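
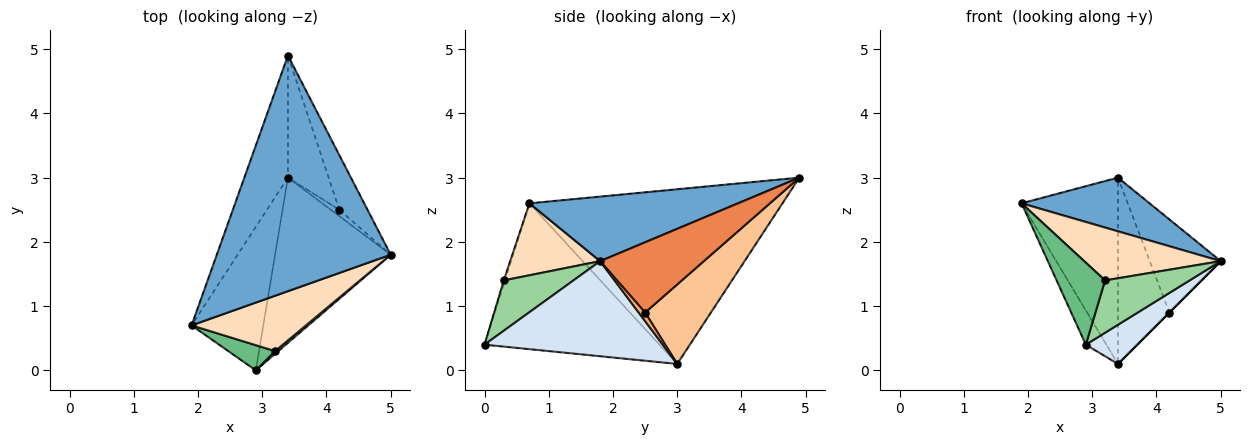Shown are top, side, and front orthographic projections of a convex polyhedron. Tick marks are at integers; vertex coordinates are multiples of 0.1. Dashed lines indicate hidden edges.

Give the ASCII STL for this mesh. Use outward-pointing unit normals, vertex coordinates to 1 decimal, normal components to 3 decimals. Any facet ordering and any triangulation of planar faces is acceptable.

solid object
 facet normal 0.340 -0.209 0.917
  outer loop
   vertex 3.4 4.9 3.0
   vertex 1.9 0.7 2.6
   vertex 5.0 1.8 1.7
  endloop
 endfacet
 facet normal -0.910 0.347 -0.227
  outer loop
   vertex 3.4 3.0 0.1
   vertex 1.9 0.7 2.6
   vertex 3.4 4.9 3.0
  endloop
 endfacet
 facet normal -0.892 0.105 -0.439
  outer loop
   vertex 2.9 0.0 0.4
   vertex 1.9 0.7 2.6
   vertex 3.4 3.0 0.1
  endloop
 endfacet
 facet normal 0.625 -0.180 -0.760
  outer loop
   vertex 2.9 0.0 0.4
   vertex 3.4 3.0 0.1
   vertex 5.0 1.8 1.7
  endloop
 endfacet
 facet normal 0.783 0.536 -0.314
  outer loop
   vertex 4.2 2.5 0.9
   vertex 3.4 4.9 3.0
   vertex 5.0 1.8 1.7
  endloop
 endfacet
 facet normal 0.707 0.000 -0.707
  outer loop
   vertex 4.2 2.5 0.9
   vertex 5.0 1.8 1.7
   vertex 3.4 3.0 0.1
  endloop
 endfacet
 facet normal 0.731 0.571 -0.374
  outer loop
   vertex 4.2 2.5 0.9
   vertex 3.4 3.0 0.1
   vertex 3.4 4.9 3.0
  endloop
 endfacet
 facet normal 0.414 -0.629 0.658
  outer loop
   vertex 3.2 0.3 1.4
   vertex 5.0 1.8 1.7
   vertex 1.9 0.7 2.6
  endloop
 endfacet
 facet normal -0.023 -0.956 0.294
  outer loop
   vertex 3.2 0.3 1.4
   vertex 1.9 0.7 2.6
   vertex 2.9 0.0 0.4
  endloop
 endfacet
 facet normal 0.636 -0.771 0.041
  outer loop
   vertex 3.2 0.3 1.4
   vertex 2.9 0.0 0.4
   vertex 5.0 1.8 1.7
  endloop
 endfacet
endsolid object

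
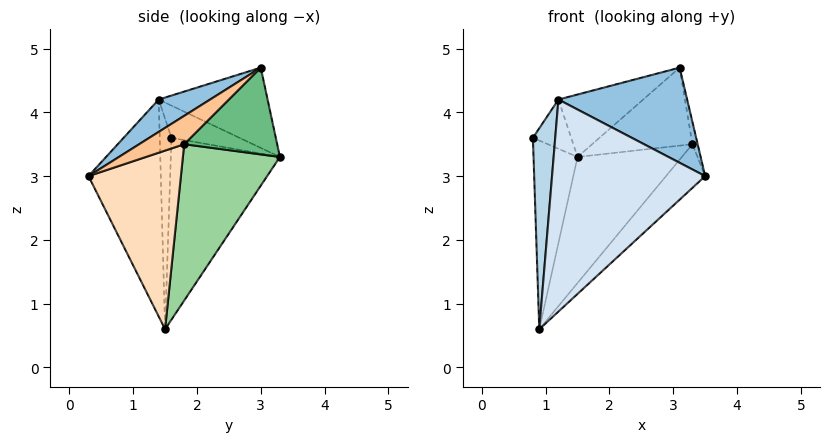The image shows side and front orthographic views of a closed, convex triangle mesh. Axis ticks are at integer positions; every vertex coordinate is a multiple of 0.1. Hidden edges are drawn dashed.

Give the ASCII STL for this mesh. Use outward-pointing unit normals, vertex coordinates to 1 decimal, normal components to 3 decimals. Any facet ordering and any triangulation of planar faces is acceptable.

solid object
 facet normal -0.926 0.374 -0.043
  outer loop
   vertex 1.5 3.3 3.3
   vertex 0.9 1.5 0.6
   vertex 0.8 1.6 3.6
  endloop
 endfacet
 facet normal 0.200 -0.501 0.842
  outer loop
   vertex 1.2 1.4 4.2
   vertex 3.5 0.3 3.0
   vertex 3.1 3.0 4.7
  endloop
 endfacet
 facet normal -0.464 -0.886 0.014
  outer loop
   vertex 1.2 1.4 4.2
   vertex 0.8 1.6 3.6
   vertex 0.9 1.5 0.6
  endloop
 endfacet
 facet normal -0.427 -0.904 0.010
  outer loop
   vertex 1.2 1.4 4.2
   vertex 0.9 1.5 0.6
   vertex 3.5 0.3 3.0
  endloop
 endfacet
 facet normal -0.699 0.393 0.597
  outer loop
   vertex 1.2 1.4 4.2
   vertex 1.5 3.3 3.3
   vertex 0.8 1.6 3.6
  endloop
 endfacet
 facet normal -0.549 0.427 0.719
  outer loop
   vertex 1.2 1.4 4.2
   vertex 3.1 3.0 4.7
   vertex 1.5 3.3 3.3
  endloop
 endfacet
 facet normal 0.992 0.116 0.050
  outer loop
   vertex 3.3 1.8 3.5
   vertex 3.1 3.0 4.7
   vertex 3.5 0.3 3.0
  endloop
 endfacet
 facet normal 0.718 0.304 -0.626
  outer loop
   vertex 3.3 1.8 3.5
   vertex 3.5 0.3 3.0
   vertex 0.9 1.5 0.6
  endloop
 endfacet
 facet normal 0.578 0.623 -0.527
  outer loop
   vertex 3.3 1.8 3.5
   vertex 1.5 3.3 3.3
   vertex 3.1 3.0 4.7
  endloop
 endfacet
 facet normal 0.574 0.617 -0.539
  outer loop
   vertex 3.3 1.8 3.5
   vertex 0.9 1.5 0.6
   vertex 1.5 3.3 3.3
  endloop
 endfacet
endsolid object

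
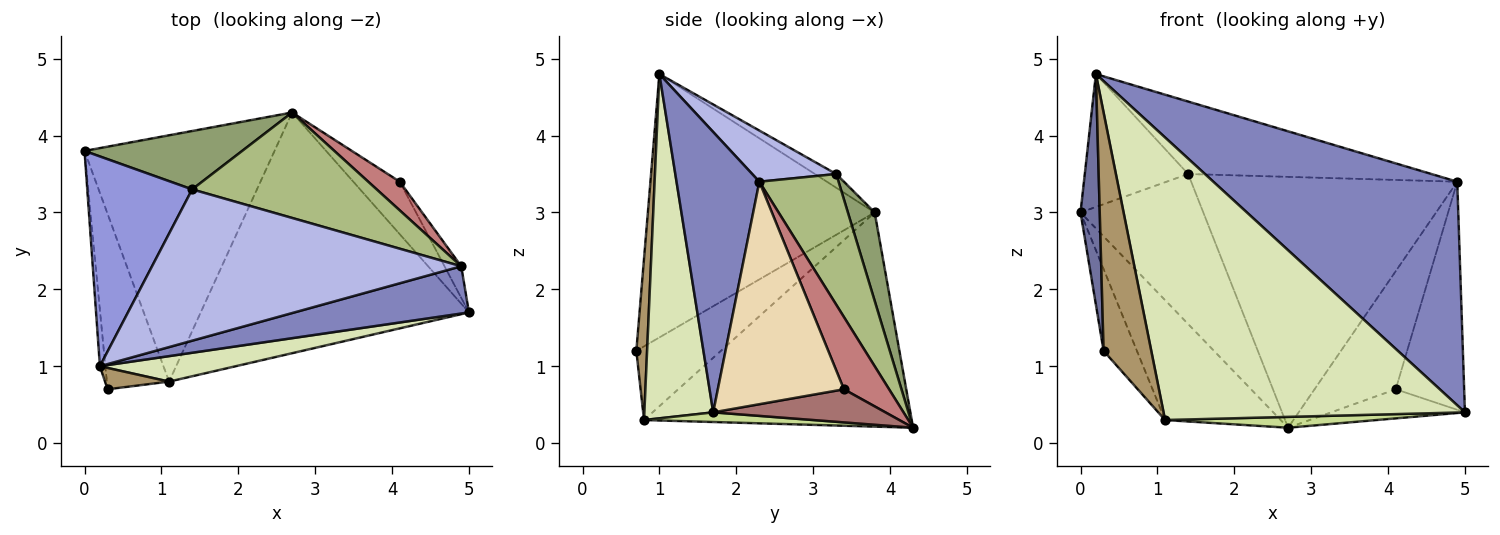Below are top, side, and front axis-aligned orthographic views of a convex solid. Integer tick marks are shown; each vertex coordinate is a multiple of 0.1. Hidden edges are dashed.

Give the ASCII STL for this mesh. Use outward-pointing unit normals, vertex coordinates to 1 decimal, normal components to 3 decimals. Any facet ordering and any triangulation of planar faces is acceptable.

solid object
 facet normal -0.996 -0.084 -0.021
  outer loop
   vertex 0.2 1.0 4.8
   vertex 0.0 3.8 3.0
   vertex 0.3 0.7 1.2
  endloop
 endfacet
 facet normal 0.315 -0.928 0.196
  outer loop
   vertex 4.9 2.3 3.4
   vertex 0.2 1.0 4.8
   vertex 5.0 1.7 0.4
  endloop
 endfacet
 facet normal -0.110 0.532 0.840
  outer loop
   vertex 1.4 3.3 3.5
   vertex 0.0 3.8 3.0
   vertex 0.2 1.0 4.8
  endloop
 endfacet
 facet normal 0.148 0.427 0.892
  outer loop
   vertex 1.4 3.3 3.5
   vertex 0.2 1.0 4.8
   vertex 4.9 2.3 3.4
  endloop
 endfacet
 facet normal 0.199 0.913 0.355
  outer loop
   vertex 1.4 3.3 3.5
   vertex 2.7 4.3 0.2
   vertex 0.0 3.8 3.0
  endloop
 endfacet
 facet normal 0.265 0.889 0.374
  outer loop
   vertex 1.4 3.3 3.5
   vertex 4.9 2.3 3.4
   vertex 2.7 4.3 0.2
  endloop
 endfacet
 facet normal 0.036 -0.045 -0.998
  outer loop
   vertex 1.1 0.8 0.3
   vertex 2.7 4.3 0.2
   vertex 5.0 1.7 0.4
  endloop
 endfacet
 facet normal 0.222 -0.971 0.088
  outer loop
   vertex 1.1 0.8 0.3
   vertex 5.0 1.7 0.4
   vertex 0.2 1.0 4.8
  endloop
 endfacet
 facet normal 0.219 -0.972 0.087
  outer loop
   vertex 1.1 0.8 0.3
   vertex 0.2 1.0 4.8
   vertex 0.3 0.7 1.2
  endloop
 endfacet
 facet normal -0.731 0.288 -0.618
  outer loop
   vertex 1.1 0.8 0.3
   vertex 0.3 0.7 1.2
   vertex 0.0 3.8 3.0
  endloop
 endfacet
 facet normal -0.712 0.307 -0.632
  outer loop
   vertex 1.1 0.8 0.3
   vertex 0.0 3.8 3.0
   vertex 2.7 4.3 0.2
  endloop
 endfacet
 facet normal 0.877 0.476 -0.066
  outer loop
   vertex 4.1 3.4 0.7
   vertex 4.9 2.3 3.4
   vertex 5.0 1.7 0.4
  endloop
 endfacet
 facet normal 0.529 0.411 -0.742
  outer loop
   vertex 4.1 3.4 0.7
   vertex 5.0 1.7 0.4
   vertex 2.7 4.3 0.2
  endloop
 endfacet
 facet normal 0.476 0.855 0.207
  outer loop
   vertex 4.1 3.4 0.7
   vertex 2.7 4.3 0.2
   vertex 4.9 2.3 3.4
  endloop
 endfacet
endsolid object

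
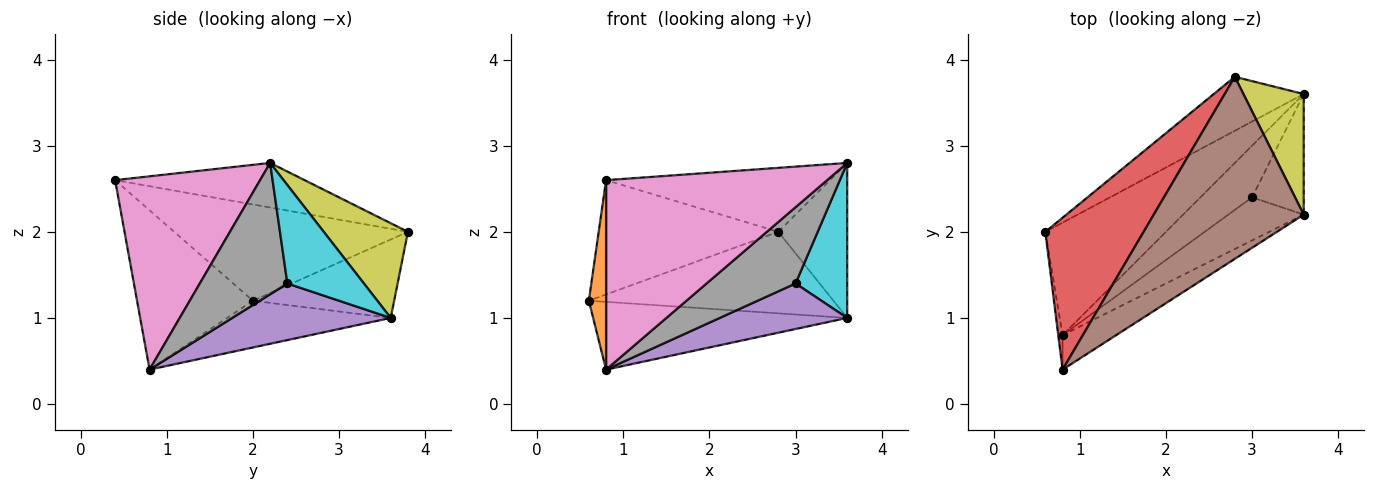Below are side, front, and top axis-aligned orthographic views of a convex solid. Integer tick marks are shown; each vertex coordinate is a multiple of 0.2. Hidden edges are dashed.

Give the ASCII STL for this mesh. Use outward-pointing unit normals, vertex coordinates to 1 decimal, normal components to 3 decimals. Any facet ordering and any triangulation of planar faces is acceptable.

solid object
 facet normal -0.315 0.489 -0.813
  outer loop
   vertex 0.8 0.8 0.4
   vertex 0.6 2.0 1.2
   vertex 3.6 3.6 1.0
  endloop
 endfacet
 facet normal -0.989 -0.147 -0.027
  outer loop
   vertex 0.8 0.8 0.4
   vertex 0.8 0.4 2.6
   vertex 0.6 2.0 1.2
  endloop
 endfacet
 facet normal -0.434 0.751 -0.497
  outer loop
   vertex 2.8 3.8 2.0
   vertex 3.6 3.6 1.0
   vertex 0.6 2.0 1.2
  endloop
 endfacet
 facet normal -0.616 0.474 0.629
  outer loop
   vertex 2.8 3.8 2.0
   vertex 0.6 2.0 1.2
   vertex 0.8 0.4 2.6
  endloop
 endfacet
 facet normal 0.635 -0.511 -0.580
  outer loop
   vertex 3.0 2.4 1.4
   vertex 0.8 0.8 0.4
   vertex 3.6 3.6 1.0
  endloop
 endfacet
 facet normal -0.270 0.319 0.908
  outer loop
   vertex 3.6 2.2 2.8
   vertex 2.8 3.8 2.0
   vertex 0.8 0.4 2.6
  endloop
 endfacet
 facet normal 0.542 -0.827 -0.150
  outer loop
   vertex 3.6 2.2 2.8
   vertex 0.8 0.4 2.6
   vertex 0.8 0.8 0.4
  endloop
 endfacet
 facet normal 0.651 -0.661 -0.373
  outer loop
   vertex 3.6 2.2 2.8
   vertex 0.8 0.8 0.4
   vertex 3.0 2.4 1.4
  endloop
 endfacet
 facet normal 0.694 0.568 0.442
  outer loop
   vertex 3.6 2.2 2.8
   vertex 3.6 3.6 1.0
   vertex 2.8 3.8 2.0
  endloop
 endfacet
 facet normal 0.760 -0.513 -0.399
  outer loop
   vertex 3.6 2.2 2.8
   vertex 3.0 2.4 1.4
   vertex 3.6 3.6 1.0
  endloop
 endfacet
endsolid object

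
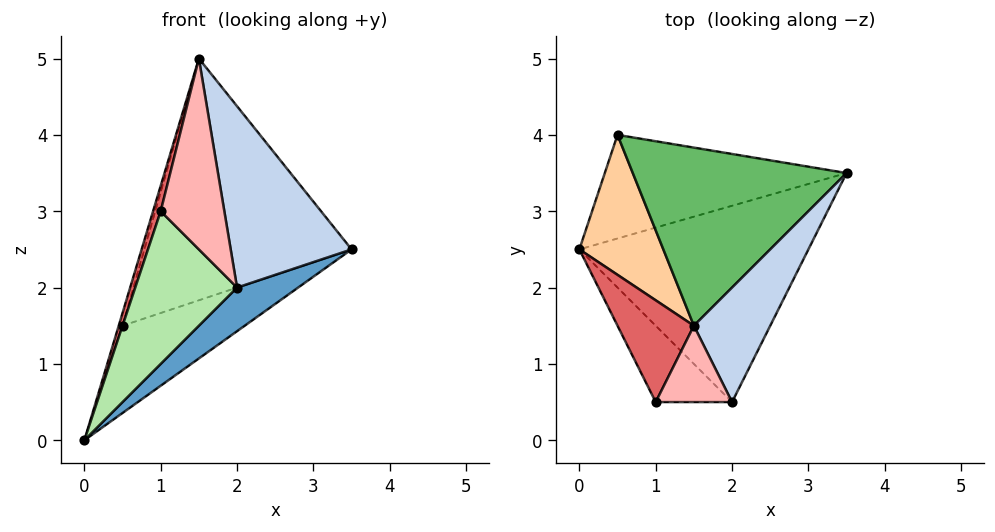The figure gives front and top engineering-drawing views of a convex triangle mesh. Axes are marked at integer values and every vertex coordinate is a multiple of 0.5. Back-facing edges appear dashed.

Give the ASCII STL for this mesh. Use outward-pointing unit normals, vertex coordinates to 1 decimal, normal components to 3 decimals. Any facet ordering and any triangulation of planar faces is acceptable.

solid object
 facet normal 0.605 -0.173 -0.777
  outer loop
   vertex 2.0 0.5 2.0
   vertex 0.0 2.5 0.0
   vertex 3.5 3.5 2.5
  endloop
 endfacet
 facet normal 0.834 -0.466 0.294
  outer loop
   vertex 1.5 1.5 5.0
   vertex 2.0 0.5 2.0
   vertex 3.5 3.5 2.5
  endloop
 endfacet
 facet normal 0.341 0.606 -0.719
  outer loop
   vertex 0.5 4.0 1.5
   vertex 3.5 3.5 2.5
   vertex 0.0 2.5 0.0
  endloop
 endfacet
 facet normal -0.956 0.027 0.292
  outer loop
   vertex 0.5 4.0 1.5
   vertex 0.0 2.5 0.0
   vertex 1.5 1.5 5.0
  endloop
 endfacet
 facet normal -0.063 0.803 0.592
  outer loop
   vertex 0.5 4.0 1.5
   vertex 1.5 1.5 5.0
   vertex 3.5 3.5 2.5
  endloop
 endfacet
 facet normal -0.408 -0.816 -0.408
  outer loop
   vertex 1.0 0.5 3.0
   vertex 0.0 2.5 0.0
   vertex 2.0 0.5 2.0
  endloop
 endfacet
 facet normal -0.959 -0.069 0.274
  outer loop
   vertex 1.0 0.5 3.0
   vertex 1.5 1.5 5.0
   vertex 0.0 2.5 0.0
  endloop
 endfacet
 facet normal 0.348 -0.870 0.348
  outer loop
   vertex 1.0 0.5 3.0
   vertex 2.0 0.5 2.0
   vertex 1.5 1.5 5.0
  endloop
 endfacet
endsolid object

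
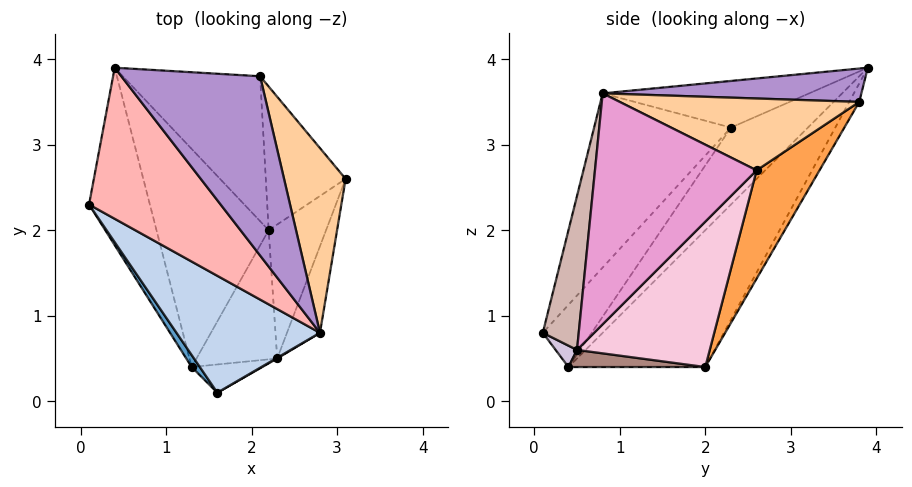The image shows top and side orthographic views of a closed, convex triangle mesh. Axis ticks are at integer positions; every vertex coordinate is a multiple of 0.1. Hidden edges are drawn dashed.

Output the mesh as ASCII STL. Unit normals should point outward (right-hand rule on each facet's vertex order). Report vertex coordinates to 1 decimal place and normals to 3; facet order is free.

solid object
 facet normal -0.767 -0.633 0.101
  outer loop
   vertex 1.3 0.4 0.4
   vertex 1.6 0.1 0.8
   vertex 0.1 2.3 3.2
  endloop
 endfacet
 facet normal -0.489 -0.773 0.403
  outer loop
   vertex 2.8 0.8 3.6
   vertex 0.1 2.3 3.2
   vertex 1.6 0.1 0.8
  endloop
 endfacet
 facet normal 0.551 0.729 -0.406
  outer loop
   vertex 2.1 3.8 3.5
   vertex 3.1 2.6 2.7
   vertex 2.2 2.0 0.4
  endloop
 endfacet
 facet normal 0.745 0.195 0.638
  outer loop
   vertex 2.1 3.8 3.5
   vertex 2.8 0.8 3.6
   vertex 3.1 2.6 2.7
  endloop
 endfacet
 facet normal -0.724 0.386 -0.572
  outer loop
   vertex 0.4 3.9 3.9
   vertex 1.3 0.4 0.4
   vertex 0.1 2.3 3.2
  endloop
 endfacet
 facet normal -0.709 0.399 -0.581
  outer loop
   vertex 0.4 3.9 3.9
   vertex 2.2 2.0 0.4
   vertex 1.3 0.4 0.4
  endloop
 endfacet
 facet normal -0.068 0.862 -0.503
  outer loop
   vertex 0.4 3.9 3.9
   vertex 2.1 3.8 3.5
   vertex 2.2 2.0 0.4
  endloop
 endfacet
 facet normal -0.315 -0.330 0.890
  outer loop
   vertex 0.4 3.9 3.9
   vertex 0.1 2.3 3.2
   vertex 2.8 0.8 3.6
  endloop
 endfacet
 facet normal 0.233 0.087 0.969
  outer loop
   vertex 0.4 3.9 3.9
   vertex 2.8 0.8 3.6
   vertex 2.1 3.8 3.5
  endloop
 endfacet
 facet normal 0.207 -0.702 -0.681
  outer loop
   vertex 2.3 0.5 0.6
   vertex 1.6 0.1 0.8
   vertex 1.3 0.4 0.4
  endloop
 endfacet
 facet normal 0.206 -0.116 -0.972
  outer loop
   vertex 2.3 0.5 0.6
   vertex 1.3 0.4 0.4
   vertex 2.2 2.0 0.4
  endloop
 endfacet
 facet normal 0.497 -0.868 0.004
  outer loop
   vertex 2.3 0.5 0.6
   vertex 2.8 0.8 3.6
   vertex 1.6 0.1 0.8
  endloop
 endfacet
 facet normal 0.964 -0.229 -0.138
  outer loop
   vertex 2.3 0.5 0.6
   vertex 3.1 2.6 2.7
   vertex 2.8 0.8 3.6
  endloop
 endfacet
 facet normal 0.930 0.013 -0.367
  outer loop
   vertex 2.3 0.5 0.6
   vertex 2.2 2.0 0.4
   vertex 3.1 2.6 2.7
  endloop
 endfacet
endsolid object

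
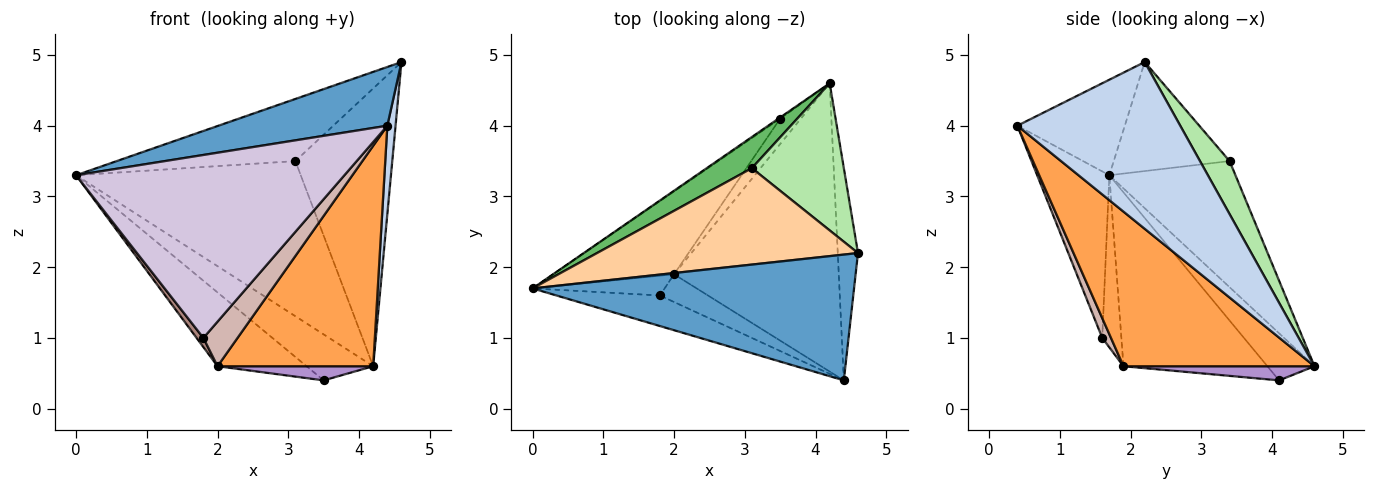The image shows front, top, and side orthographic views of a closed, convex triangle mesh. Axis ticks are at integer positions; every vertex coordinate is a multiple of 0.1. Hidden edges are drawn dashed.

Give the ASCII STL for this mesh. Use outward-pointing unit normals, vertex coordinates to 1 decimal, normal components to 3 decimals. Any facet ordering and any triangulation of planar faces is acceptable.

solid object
 facet normal -0.260 -0.409 0.875
  outer loop
   vertex 4.4 0.4 4.0
   vertex 4.6 2.2 4.9
   vertex 0.0 1.7 3.3
  endloop
 endfacet
 facet normal 0.991 -0.050 -0.120
  outer loop
   vertex 4.4 0.4 4.0
   vertex 4.2 4.6 0.6
   vertex 4.6 2.2 4.9
  endloop
 endfacet
 facet normal 0.598 -0.487 -0.637
  outer loop
   vertex 2.0 1.9 0.6
   vertex 4.2 4.6 0.6
   vertex 4.4 0.4 4.0
  endloop
 endfacet
 facet normal -0.331 0.511 0.793
  outer loop
   vertex 3.1 3.4 3.5
   vertex 0.0 1.7 3.3
   vertex 4.6 2.2 4.9
  endloop
 endfacet
 facet normal -0.482 0.859 0.173
  outer loop
   vertex 3.1 3.4 3.5
   vertex 4.2 4.6 0.6
   vertex 0.0 1.7 3.3
  endloop
 endfacet
 facet normal 0.261 0.853 0.452
  outer loop
   vertex 3.1 3.4 3.5
   vertex 4.6 2.2 4.9
   vertex 4.2 4.6 0.6
  endloop
 endfacet
 facet normal -0.577 0.816 -0.021
  outer loop
   vertex 3.5 4.1 0.4
   vertex 0.0 1.7 3.3
   vertex 4.2 4.6 0.6
  endloop
 endfacet
 facet normal -0.732 0.453 -0.509
  outer loop
   vertex 3.5 4.1 0.4
   vertex 2.0 1.9 0.6
   vertex 0.0 1.7 3.3
  endloop
 endfacet
 facet normal 0.513 -0.418 -0.750
  outer loop
   vertex 3.5 4.1 0.4
   vertex 4.2 4.6 0.6
   vertex 2.0 1.9 0.6
  endloop
 endfacet
 facet normal -0.256 -0.953 -0.159
  outer loop
   vertex 1.8 1.6 1.0
   vertex 4.4 0.4 4.0
   vertex 0.0 1.7 3.3
  endloop
 endfacet
 facet normal -0.764 -0.272 -0.586
  outer loop
   vertex 1.8 1.6 1.0
   vertex 0.0 1.7 3.3
   vertex 2.0 1.9 0.6
  endloop
 endfacet
 facet normal 0.213 -0.830 -0.516
  outer loop
   vertex 1.8 1.6 1.0
   vertex 2.0 1.9 0.6
   vertex 4.4 0.4 4.0
  endloop
 endfacet
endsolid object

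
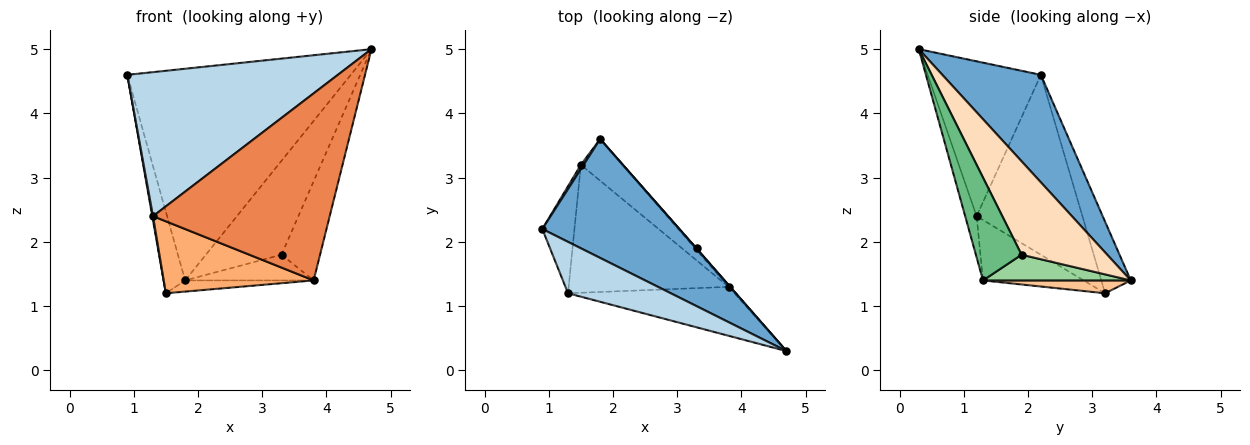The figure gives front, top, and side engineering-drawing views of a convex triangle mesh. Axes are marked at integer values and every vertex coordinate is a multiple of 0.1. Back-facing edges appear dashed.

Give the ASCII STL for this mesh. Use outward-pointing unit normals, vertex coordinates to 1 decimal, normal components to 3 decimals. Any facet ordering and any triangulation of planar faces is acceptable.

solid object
 facet normal 0.359 0.814 0.457
  outer loop
   vertex 1.8 3.6 1.4
   vertex 0.9 2.2 4.6
   vertex 4.7 0.3 5.0
  endloop
 endfacet
 facet normal -0.807 0.590 0.031
  outer loop
   vertex 1.5 3.2 1.2
   vertex 0.9 2.2 4.6
   vertex 1.8 3.6 1.4
  endloop
 endfacet
 facet normal -0.452 -0.840 0.300
  outer loop
   vertex 1.3 1.2 2.4
   vertex 4.7 0.3 5.0
   vertex 0.9 2.2 4.6
  endloop
 endfacet
 facet normal -0.984 -0.007 -0.176
  outer loop
   vertex 1.3 1.2 2.4
   vertex 0.9 2.2 4.6
   vertex 1.5 3.2 1.2
  endloop
 endfacet
 facet normal -0.062 -0.966 -0.253
  outer loop
   vertex 3.8 1.3 1.4
   vertex 4.7 0.3 5.0
   vertex 1.3 1.2 2.4
  endloop
 endfacet
 facet normal -0.313 -0.466 -0.828
  outer loop
   vertex 3.8 1.3 1.4
   vertex 1.3 1.2 2.4
   vertex 1.5 3.2 1.2
  endloop
 endfacet
 facet normal 0.286 0.248 -0.926
  outer loop
   vertex 3.8 1.3 1.4
   vertex 1.5 3.2 1.2
   vertex 1.8 3.6 1.4
  endloop
 endfacet
 facet normal 0.749 0.662 0.003
  outer loop
   vertex 3.3 1.9 1.8
   vertex 1.8 3.6 1.4
   vertex 4.7 0.3 5.0
  endloop
 endfacet
 facet normal 0.764 0.645 -0.012
  outer loop
   vertex 3.3 1.9 1.8
   vertex 4.7 0.3 5.0
   vertex 3.8 1.3 1.4
  endloop
 endfacet
 facet normal 0.754 0.656 -0.041
  outer loop
   vertex 3.3 1.9 1.8
   vertex 3.8 1.3 1.4
   vertex 1.8 3.6 1.4
  endloop
 endfacet
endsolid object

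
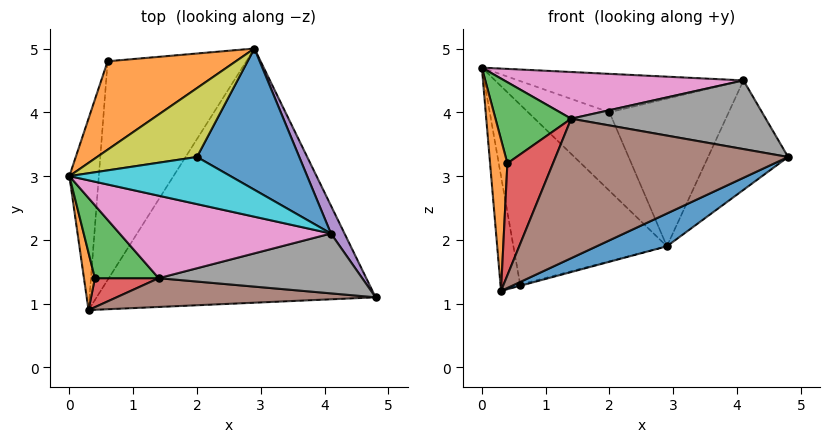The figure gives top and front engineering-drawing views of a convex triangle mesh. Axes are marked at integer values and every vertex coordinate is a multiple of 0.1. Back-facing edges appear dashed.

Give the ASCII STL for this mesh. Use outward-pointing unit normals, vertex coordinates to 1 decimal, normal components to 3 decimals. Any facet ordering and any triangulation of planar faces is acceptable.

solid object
 facet normal 0.424 -0.116 -0.898
  outer loop
   vertex 0.3 0.9 1.2
   vertex 2.9 5.0 1.9
   vertex 4.8 1.1 3.3
  endloop
 endfacet
 facet normal -0.190 0.881 0.433
  outer loop
   vertex 0.6 4.8 1.3
   vertex 0.0 3.0 4.7
   vertex 2.9 5.0 1.9
  endloop
 endfacet
 facet normal -0.988 0.079 -0.132
  outer loop
   vertex 0.6 4.8 1.3
   vertex 0.3 0.9 1.2
   vertex 0.0 3.0 4.7
  endloop
 endfacet
 facet normal 0.252 0.005 -0.968
  outer loop
   vertex 0.6 4.8 1.3
   vertex 2.9 5.0 1.9
   vertex 0.3 0.9 1.2
  endloop
 endfacet
 facet normal 0.875 0.469 0.119
  outer loop
   vertex 4.1 2.1 4.5
   vertex 4.8 1.1 3.3
   vertex 2.9 5.0 1.9
  endloop
 endfacet
 facet normal -0.051 -0.978 0.202
  outer loop
   vertex 1.4 1.4 3.9
   vertex 0.3 0.9 1.2
   vertex 4.8 1.1 3.3
  endloop
 endfacet
 facet normal -0.066 -0.492 0.868
  outer loop
   vertex 1.4 1.4 3.9
   vertex 4.1 2.1 4.5
   vertex 0.0 3.0 4.7
  endloop
 endfacet
 facet normal 0.049 -0.753 0.656
  outer loop
   vertex 1.4 1.4 3.9
   vertex 4.8 1.1 3.3
   vertex 4.1 2.1 4.5
  endloop
 endfacet
 facet normal 0.117 0.747 0.655
  outer loop
   vertex 2.0 3.3 4.0
   vertex 2.9 5.0 1.9
   vertex 0.0 3.0 4.7
  endloop
 endfacet
 facet normal 0.174 0.622 0.763
  outer loop
   vertex 2.0 3.3 4.0
   vertex 0.0 3.0 4.7
   vertex 4.1 2.1 4.5
  endloop
 endfacet
 facet normal 0.241 0.701 0.671
  outer loop
   vertex 2.0 3.3 4.0
   vertex 4.1 2.1 4.5
   vertex 2.9 5.0 1.9
  endloop
 endfacet
 facet normal -0.924 -0.358 0.136
  outer loop
   vertex 0.4 1.4 3.2
   vertex 0.0 3.0 4.7
   vertex 0.3 0.9 1.2
  endloop
 endfacet
 facet normal -0.424 -0.674 0.605
  outer loop
   vertex 0.4 1.4 3.2
   vertex 1.4 1.4 3.9
   vertex 0.0 3.0 4.7
  endloop
 endfacet
 facet normal -0.173 -0.953 0.247
  outer loop
   vertex 0.4 1.4 3.2
   vertex 0.3 0.9 1.2
   vertex 1.4 1.4 3.9
  endloop
 endfacet
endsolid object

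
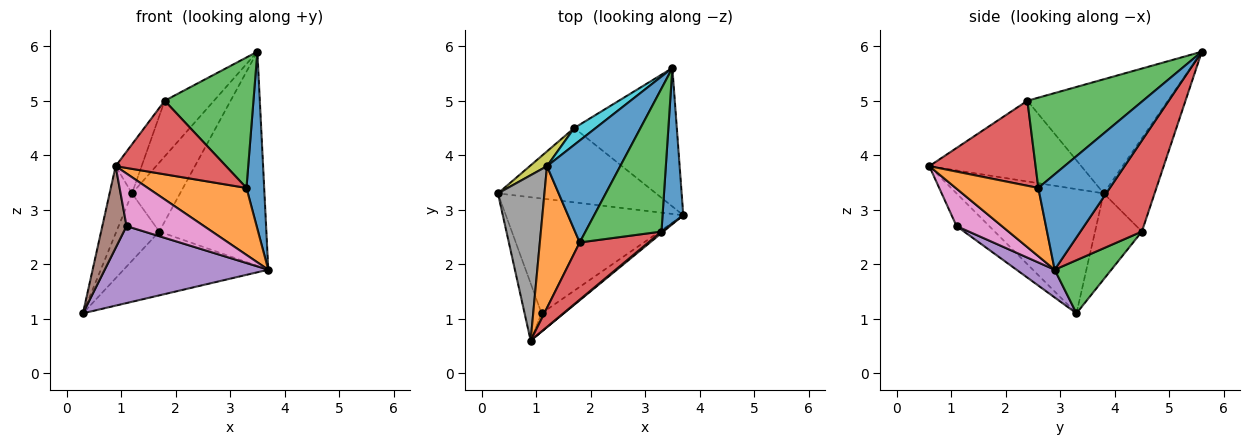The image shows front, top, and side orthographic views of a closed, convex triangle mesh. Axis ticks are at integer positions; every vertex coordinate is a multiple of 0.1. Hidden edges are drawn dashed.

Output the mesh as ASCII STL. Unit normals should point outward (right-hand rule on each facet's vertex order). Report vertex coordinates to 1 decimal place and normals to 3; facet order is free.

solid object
 facet normal 0.950 -0.235 0.206
  outer loop
   vertex 3.3 2.6 3.4
   vertex 3.7 2.9 1.9
   vertex 3.5 5.6 5.9
  endloop
 endfacet
 facet normal 0.642 -0.767 0.018
  outer loop
   vertex 3.3 2.6 3.4
   vertex 0.9 0.6 3.8
   vertex 3.7 2.9 1.9
  endloop
 endfacet
 facet normal 0.247 0.631 -0.735
  outer loop
   vertex 1.7 4.5 2.6
   vertex 3.7 2.9 1.9
   vertex 0.3 3.3 1.1
  endloop
 endfacet
 facet normal 0.434 0.757 -0.489
  outer loop
   vertex 1.7 4.5 2.6
   vertex 3.5 5.6 5.9
   vertex 3.7 2.9 1.9
  endloop
 endfacet
 facet normal 0.129 -0.552 -0.824
  outer loop
   vertex 1.1 1.1 2.7
   vertex 0.3 3.3 1.1
   vertex 3.7 2.9 1.9
  endloop
 endfacet
 facet normal -0.742 -0.549 -0.385
  outer loop
   vertex 1.1 1.1 2.7
   vertex 0.9 0.6 3.8
   vertex 0.3 3.3 1.1
  endloop
 endfacet
 facet normal 0.484 -0.827 -0.288
  outer loop
   vertex 1.1 1.1 2.7
   vertex 3.7 2.9 1.9
   vertex 0.9 0.6 3.8
  endloop
 endfacet
 facet normal -0.927 0.141 0.347
  outer loop
   vertex 1.2 3.8 3.3
   vertex 0.3 3.3 1.1
   vertex 0.9 0.6 3.8
  endloop
 endfacet
 facet normal -0.730 0.668 0.147
  outer loop
   vertex 1.2 3.8 3.3
   vertex 1.7 4.5 2.6
   vertex 0.3 3.3 1.1
  endloop
 endfacet
 facet normal -0.717 0.677 0.165
  outer loop
   vertex 1.2 3.8 3.3
   vertex 3.5 5.6 5.9
   vertex 1.7 4.5 2.6
  endloop
 endfacet
 facet normal -0.807 0.283 0.518
  outer loop
   vertex 1.8 2.4 5.0
   vertex 3.5 5.6 5.9
   vertex 1.2 3.8 3.3
  endloop
 endfacet
 facet normal -0.886 0.151 0.438
  outer loop
   vertex 1.8 2.4 5.0
   vertex 1.2 3.8 3.3
   vertex 0.9 0.6 3.8
  endloop
 endfacet
 facet normal 0.660 -0.507 0.555
  outer loop
   vertex 1.8 2.4 5.0
   vertex 3.3 2.6 3.4
   vertex 3.5 5.6 5.9
  endloop
 endfacet
 facet normal 0.605 -0.628 0.489
  outer loop
   vertex 1.8 2.4 5.0
   vertex 0.9 0.6 3.8
   vertex 3.3 2.6 3.4
  endloop
 endfacet
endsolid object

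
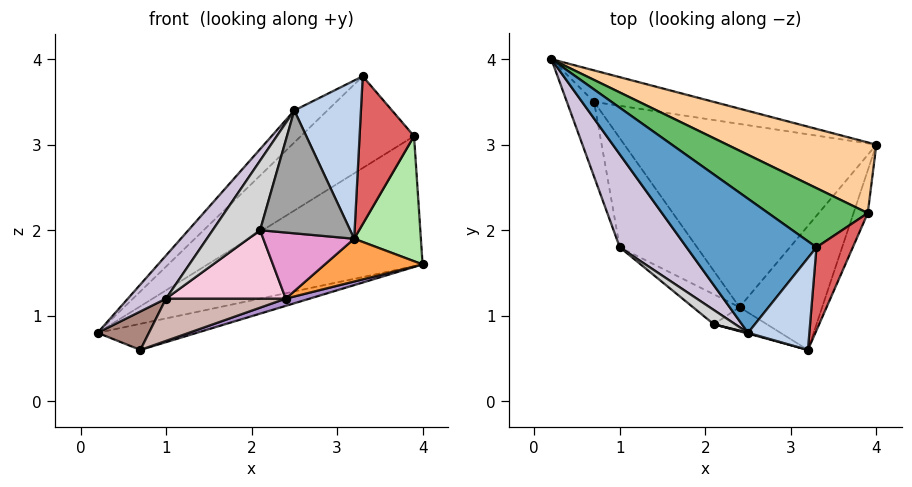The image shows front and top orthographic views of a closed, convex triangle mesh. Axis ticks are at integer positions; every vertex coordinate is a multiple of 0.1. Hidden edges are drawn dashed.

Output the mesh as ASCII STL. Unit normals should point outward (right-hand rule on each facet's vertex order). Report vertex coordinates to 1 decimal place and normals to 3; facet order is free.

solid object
 facet normal -0.613 0.183 0.768
  outer loop
   vertex 2.5 0.8 3.4
   vertex 3.3 1.8 3.8
   vertex 0.2 4.0 0.8
  endloop
 endfacet
 facet normal 0.638 -0.665 0.387
  outer loop
   vertex 2.5 0.8 3.4
   vertex 3.2 0.6 1.9
   vertex 3.3 1.8 3.8
  endloop
 endfacet
 facet normal 0.529 -0.277 -0.802
  outer loop
   vertex 2.4 1.1 1.2
   vertex 4.0 3.0 1.6
   vertex 3.2 0.6 1.9
  endloop
 endfacet
 facet normal 0.130 0.871 0.473
  outer loop
   vertex 3.9 2.2 3.1
   vertex 4.0 3.0 1.6
   vertex 0.2 4.0 0.8
  endloop
 endfacet
 facet normal 0.072 0.838 0.541
  outer loop
   vertex 3.9 2.2 3.1
   vertex 0.2 4.0 0.8
   vertex 3.3 1.8 3.8
  endloop
 endfacet
 facet normal 0.938 -0.327 -0.112
  outer loop
   vertex 3.9 2.2 3.1
   vertex 3.2 0.6 1.9
   vertex 4.0 3.0 1.6
  endloop
 endfacet
 facet normal 0.755 -0.571 0.321
  outer loop
   vertex 3.9 2.2 3.1
   vertex 3.3 1.8 3.8
   vertex 3.2 0.6 1.9
  endloop
 endfacet
 facet normal 0.313 0.606 -0.731
  outer loop
   vertex 0.7 3.5 0.6
   vertex 0.2 4.0 0.8
   vertex 4.0 3.0 1.6
  endloop
 endfacet
 facet normal 0.285 -0.038 -0.958
  outer loop
   vertex 0.7 3.5 0.6
   vertex 4.0 3.0 1.6
   vertex 2.4 1.1 1.2
  endloop
 endfacet
 facet normal -0.850 -0.222 0.478
  outer loop
   vertex 1.0 1.8 1.2
   vertex 2.5 0.8 3.4
   vertex 0.2 4.0 0.8
  endloop
 endfacet
 facet normal -0.631 -0.355 -0.690
  outer loop
   vertex 1.0 1.8 1.2
   vertex 0.2 4.0 0.8
   vertex 0.7 3.5 0.6
  endloop
 endfacet
 facet normal -0.178 -0.355 -0.918
  outer loop
   vertex 1.0 1.8 1.2
   vertex 0.7 3.5 0.6
   vertex 2.4 1.1 1.2
  endloop
 endfacet
 facet normal -0.276 -0.903 -0.329
  outer loop
   vertex 2.1 0.9 2.0
   vertex 2.4 1.1 1.2
   vertex 3.2 0.6 1.9
  endloop
 endfacet
 facet normal -0.416 -0.833 -0.364
  outer loop
   vertex 2.1 0.9 2.0
   vertex 1.0 1.8 1.2
   vertex 2.4 1.1 1.2
  endloop
 endfacet
 facet normal -0.263 -0.965 0.006
  outer loop
   vertex 2.1 0.9 2.0
   vertex 3.2 0.6 1.9
   vertex 2.5 0.8 3.4
  endloop
 endfacet
 facet normal -0.688 -0.711 0.146
  outer loop
   vertex 2.1 0.9 2.0
   vertex 2.5 0.8 3.4
   vertex 1.0 1.8 1.2
  endloop
 endfacet
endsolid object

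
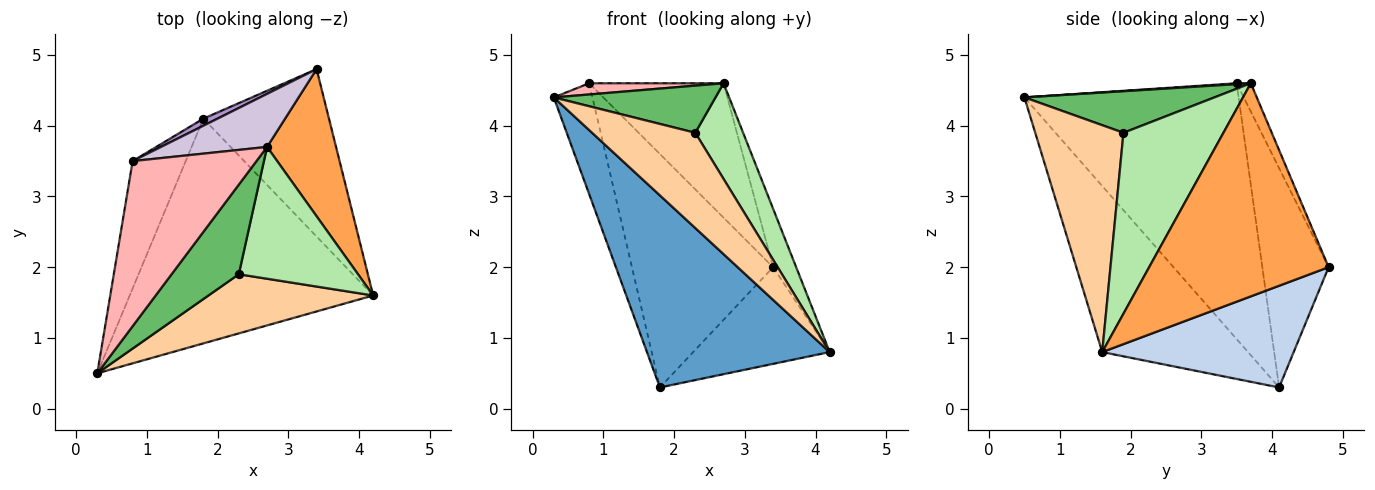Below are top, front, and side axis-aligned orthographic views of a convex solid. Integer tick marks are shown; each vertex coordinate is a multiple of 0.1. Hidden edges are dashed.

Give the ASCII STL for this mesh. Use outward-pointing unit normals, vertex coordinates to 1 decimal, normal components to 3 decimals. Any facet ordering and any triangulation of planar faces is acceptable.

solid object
 facet normal -0.460 -0.577 -0.675
  outer loop
   vertex 1.8 4.1 0.3
   vertex 4.2 1.6 0.8
   vertex 0.3 0.5 4.4
  endloop
 endfacet
 facet normal 0.574 0.409 -0.709
  outer loop
   vertex 1.8 4.1 0.3
   vertex 3.4 4.8 2.0
   vertex 4.2 1.6 0.8
  endloop
 endfacet
 facet normal 0.944 0.121 0.306
  outer loop
   vertex 2.7 3.7 4.6
   vertex 4.2 1.6 0.8
   vertex 3.4 4.8 2.0
  endloop
 endfacet
 facet normal 0.588 -0.687 0.427
  outer loop
   vertex 2.3 1.9 3.9
   vertex 0.3 0.5 4.4
   vertex 4.2 1.6 0.8
  endloop
 endfacet
 facet normal 0.480 -0.409 0.776
  outer loop
   vertex 2.3 1.9 3.9
   vertex 2.7 3.7 4.6
   vertex 0.3 0.5 4.4
  endloop
 endfacet
 facet normal 0.775 -0.371 0.511
  outer loop
   vertex 2.3 1.9 3.9
   vertex 4.2 1.6 0.8
   vertex 2.7 3.7 4.6
  endloop
 endfacet
 facet normal -0.964 0.174 -0.200
  outer loop
   vertex 0.8 3.5 4.6
   vertex 1.8 4.1 0.3
   vertex 0.3 0.5 4.4
  endloop
 endfacet
 facet normal 0.007 -0.068 0.998
  outer loop
   vertex 0.8 3.5 4.6
   vertex 0.3 0.5 4.4
   vertex 2.7 3.7 4.6
  endloop
 endfacet
 facet normal -0.425 0.905 0.027
  outer loop
   vertex 0.8 3.5 4.6
   vertex 3.4 4.8 2.0
   vertex 1.8 4.1 0.3
  endloop
 endfacet
 facet normal -0.097 0.926 0.365
  outer loop
   vertex 0.8 3.5 4.6
   vertex 2.7 3.7 4.6
   vertex 3.4 4.8 2.0
  endloop
 endfacet
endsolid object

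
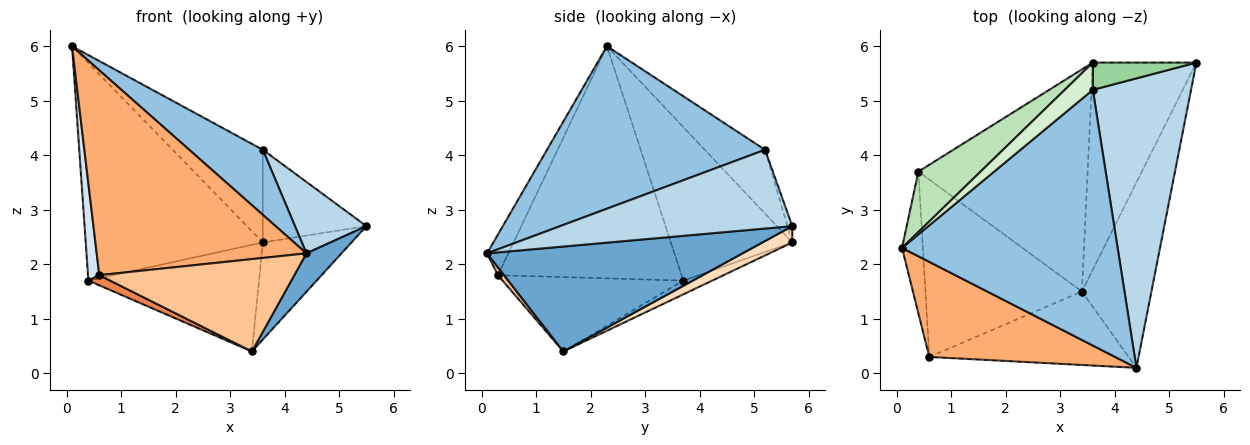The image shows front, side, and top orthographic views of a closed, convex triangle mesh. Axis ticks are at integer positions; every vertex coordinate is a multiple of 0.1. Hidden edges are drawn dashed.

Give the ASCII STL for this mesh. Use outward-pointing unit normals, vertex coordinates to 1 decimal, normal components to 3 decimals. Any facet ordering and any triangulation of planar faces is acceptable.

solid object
 facet normal 0.828 -0.114 -0.549
  outer loop
   vertex 3.4 1.5 0.4
   vertex 5.5 5.7 2.7
   vertex 4.4 0.1 2.2
  endloop
 endfacet
 facet normal 0.590 -0.199 0.783
  outer loop
   vertex 3.6 5.2 4.1
   vertex 0.1 2.3 6.0
   vertex 4.4 0.1 2.2
  endloop
 endfacet
 facet normal 0.614 -0.189 0.766
  outer loop
   vertex 3.6 5.2 4.1
   vertex 4.4 0.1 2.2
   vertex 5.5 5.7 2.7
  endloop
 endfacet
 facet normal -0.994 -0.061 -0.089
  outer loop
   vertex 0.6 0.3 1.8
   vertex 0.1 2.3 6.0
   vertex 0.4 3.7 1.7
  endloop
 endfacet
 facet normal -0.429 -0.052 -0.902
  outer loop
   vertex 0.6 0.3 1.8
   vertex 0.4 3.7 1.7
   vertex 3.4 1.5 0.4
  endloop
 endfacet
 facet normal -0.092 -0.903 0.419
  outer loop
   vertex 0.6 0.3 1.8
   vertex 4.4 0.1 2.2
   vertex 0.1 2.3 6.0
  endloop
 endfacet
 facet normal 0.024 -0.783 -0.622
  outer loop
   vertex 0.6 0.3 1.8
   vertex 3.4 1.5 0.4
   vertex 4.4 0.1 2.2
  endloop
 endfacet
 facet normal 0.142 0.420 -0.896
  outer loop
   vertex 3.6 5.7 2.4
   vertex 5.5 5.7 2.7
   vertex 3.4 1.5 0.4
  endloop
 endfacet
 facet normal -0.073 0.432 -0.899
  outer loop
   vertex 3.6 5.7 2.4
   vertex 3.4 1.5 0.4
   vertex 0.4 3.7 1.7
  endloop
 endfacet
 facet normal -0.045 0.958 0.282
  outer loop
   vertex 3.6 5.7 2.4
   vertex 3.6 5.2 4.1
   vertex 5.5 5.7 2.7
  endloop
 endfacet
 facet normal -0.551 0.804 0.223
  outer loop
   vertex 3.6 5.7 2.4
   vertex 0.4 3.7 1.7
   vertex 0.1 2.3 6.0
  endloop
 endfacet
 facet normal -0.540 0.807 0.237
  outer loop
   vertex 3.6 5.7 2.4
   vertex 0.1 2.3 6.0
   vertex 3.6 5.2 4.1
  endloop
 endfacet
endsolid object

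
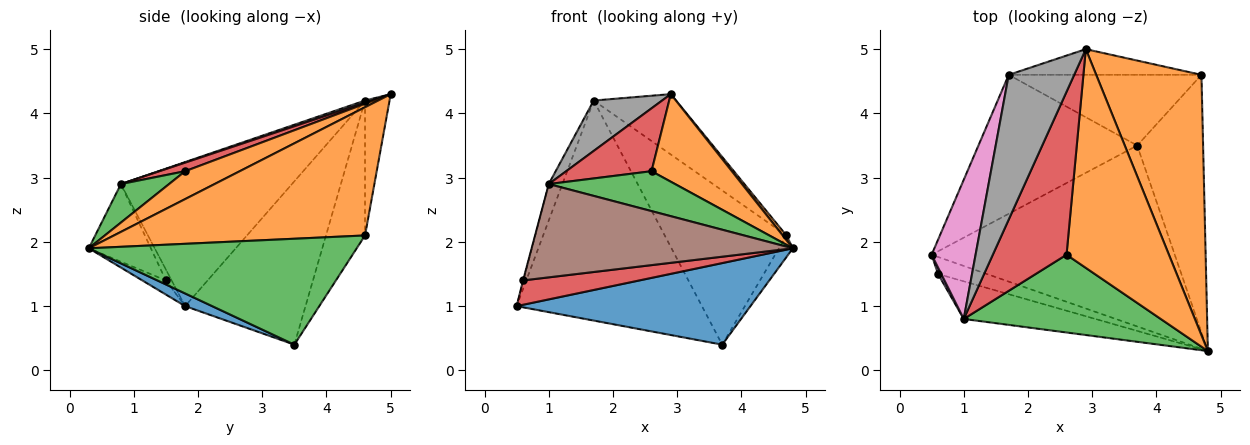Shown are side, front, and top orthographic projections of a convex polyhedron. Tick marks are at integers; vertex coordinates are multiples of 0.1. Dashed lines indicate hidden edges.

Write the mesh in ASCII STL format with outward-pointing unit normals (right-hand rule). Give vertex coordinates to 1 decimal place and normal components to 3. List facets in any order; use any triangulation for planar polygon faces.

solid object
 facet normal 0.047 -0.411 -0.911
  outer loop
   vertex 3.7 3.5 0.4
   vertex 4.8 0.3 1.9
   vertex 0.5 1.8 1.0
  endloop
 endfacet
 facet normal 0.773 -0.012 0.634
  outer loop
   vertex 4.7 4.6 2.1
   vertex 2.9 5.0 4.3
   vertex 4.8 0.3 1.9
  endloop
 endfacet
 facet normal 0.848 0.044 -0.528
  outer loop
   vertex 4.7 4.6 2.1
   vertex 4.8 0.3 1.9
   vertex 3.7 3.5 0.4
  endloop
 endfacet
 facet normal -0.164 -0.808 -0.565
  outer loop
   vertex 0.6 1.5 1.4
   vertex 0.5 1.8 1.0
   vertex 4.8 0.3 1.9
  endloop
 endfacet
 facet normal -0.958 0.056 0.282
  outer loop
   vertex 0.6 1.5 1.4
   vertex 1.0 0.8 2.9
   vertex 0.5 1.8 1.0
  endloop
 endfacet
 facet normal -0.215 -0.906 -0.365
  outer loop
   vertex 0.6 1.5 1.4
   vertex 4.8 0.3 1.9
   vertex 1.0 0.8 2.9
  endloop
 endfacet
 facet normal -0.954 0.076 0.291
  outer loop
   vertex 1.7 4.6 4.2
   vertex 0.5 1.8 1.0
   vertex 1.0 0.8 2.9
  endloop
 endfacet
 facet normal 0.031 -0.329 0.944
  outer loop
   vertex 1.7 4.6 4.2
   vertex 1.0 0.8 2.9
   vertex 2.9 5.0 4.3
  endloop
 endfacet
 facet normal -0.481 0.741 -0.468
  outer loop
   vertex 1.7 4.6 4.2
   vertex 3.7 3.5 0.4
   vertex 0.5 1.8 1.0
  endloop
 endfacet
 facet normal -0.264 0.887 -0.378
  outer loop
   vertex 1.7 4.6 4.2
   vertex 2.9 5.0 4.3
   vertex 4.7 4.6 2.1
  endloop
 endfacet
 facet normal -0.280 0.873 -0.400
  outer loop
   vertex 1.7 4.6 4.2
   vertex 4.7 4.6 2.1
   vertex 3.7 3.5 0.4
  endloop
 endfacet
 facet normal 0.245 -0.360 0.900
  outer loop
   vertex 2.6 1.8 3.1
   vertex 4.8 0.3 1.9
   vertex 2.9 5.0 4.3
  endloop
 endfacet
 facet normal 0.171 -0.450 0.877
  outer loop
   vertex 2.6 1.8 3.1
   vertex 1.0 0.8 2.9
   vertex 4.8 0.3 1.9
  endloop
 endfacet
 facet normal 0.108 -0.358 0.928
  outer loop
   vertex 2.6 1.8 3.1
   vertex 2.9 5.0 4.3
   vertex 1.0 0.8 2.9
  endloop
 endfacet
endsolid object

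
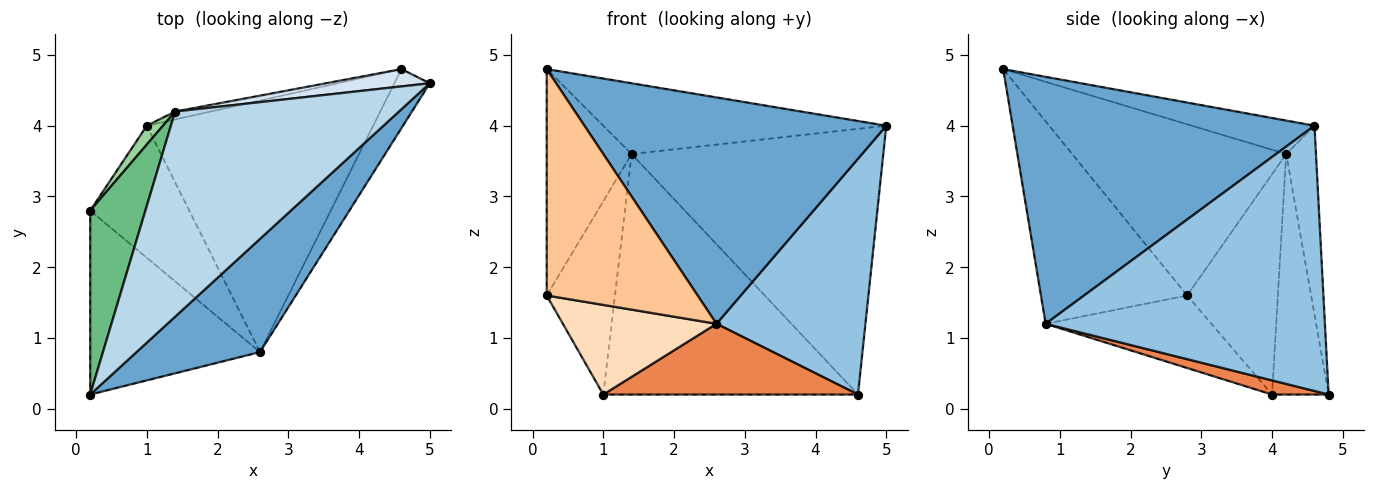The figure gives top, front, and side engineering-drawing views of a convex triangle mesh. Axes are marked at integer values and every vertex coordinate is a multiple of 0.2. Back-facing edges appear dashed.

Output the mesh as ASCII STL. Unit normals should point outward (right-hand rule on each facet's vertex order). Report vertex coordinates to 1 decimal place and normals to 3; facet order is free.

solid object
 facet normal 0.667 -0.667 0.333
  outer loop
   vertex 2.6 0.8 1.2
   vertex 5.0 4.6 4.0
   vertex 0.2 0.2 4.8
  endloop
 endfacet
 facet normal 0.876 -0.467 -0.117
  outer loop
   vertex 2.6 0.8 1.2
   vertex 4.6 4.8 0.2
   vertex 5.0 4.6 4.0
  endloop
 endfacet
 facet normal -0.140 0.323 0.936
  outer loop
   vertex 1.4 4.2 3.6
   vertex 0.2 0.2 4.8
   vertex 5.0 4.6 4.0
  endloop
 endfacet
 facet normal -0.117 0.991 0.065
  outer loop
   vertex 1.4 4.2 3.6
   vertex 5.0 4.6 4.0
   vertex 4.6 4.8 0.2
  endloop
 endfacet
 facet normal 0.060 -0.270 -0.961
  outer loop
   vertex 1.0 4.0 0.2
   vertex 4.6 4.8 0.2
   vertex 2.6 0.8 1.2
  endloop
 endfacet
 facet normal -0.217 0.976 -0.032
  outer loop
   vertex 1.0 4.0 0.2
   vertex 1.4 4.2 3.6
   vertex 4.6 4.8 0.2
  endloop
 endfacet
 facet normal -0.601 -0.620 -0.504
  outer loop
   vertex 0.2 2.8 1.6
   vertex 2.6 0.8 1.2
   vertex 0.2 0.2 4.8
  endloop
 endfacet
 facet normal -0.518 -0.480 -0.708
  outer loop
   vertex 0.2 2.8 1.6
   vertex 1.0 4.0 0.2
   vertex 2.6 0.8 1.2
  endloop
 endfacet
 facet normal -0.890 0.353 0.287
  outer loop
   vertex 0.2 2.8 1.6
   vertex 0.2 0.2 4.8
   vertex 1.4 4.2 3.6
  endloop
 endfacet
 facet normal -0.798 0.600 0.059
  outer loop
   vertex 0.2 2.8 1.6
   vertex 1.4 4.2 3.6
   vertex 1.0 4.0 0.2
  endloop
 endfacet
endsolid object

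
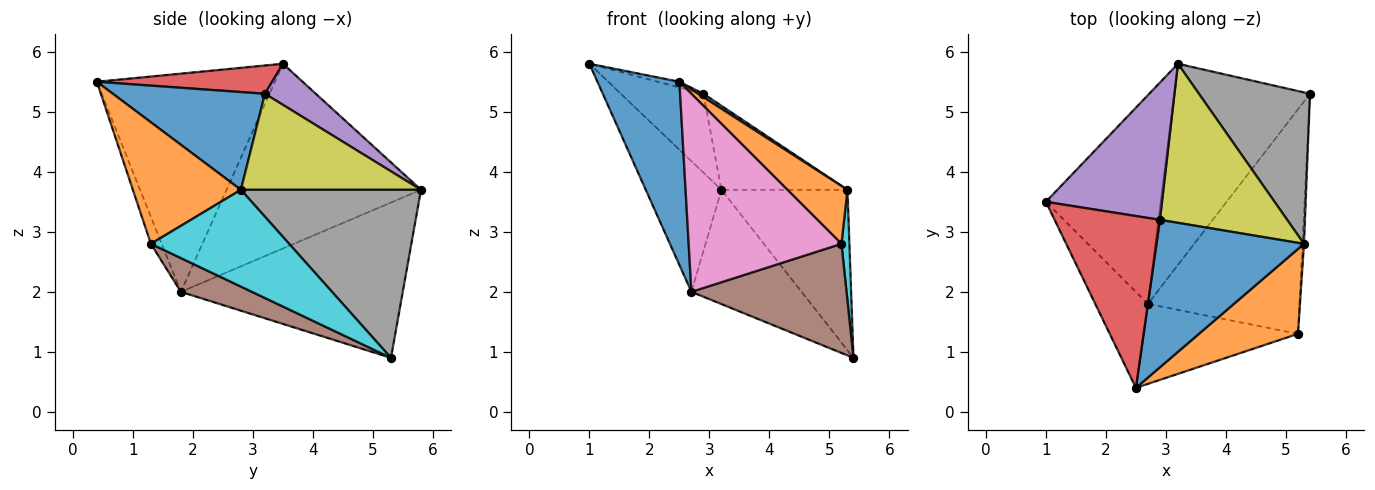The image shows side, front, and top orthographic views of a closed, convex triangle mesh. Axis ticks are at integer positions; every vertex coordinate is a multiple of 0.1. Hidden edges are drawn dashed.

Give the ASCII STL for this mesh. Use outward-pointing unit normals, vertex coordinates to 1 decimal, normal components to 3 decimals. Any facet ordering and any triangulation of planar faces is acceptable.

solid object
 facet normal -0.887 -0.409 -0.214
  outer loop
   vertex 2.7 1.8 2.0
   vertex 2.5 0.4 5.5
   vertex 1.0 3.5 5.8
  endloop
 endfacet
 facet normal -0.806 0.314 -0.501
  outer loop
   vertex 2.7 1.8 2.0
   vertex 1.0 3.5 5.8
   vertex 3.2 5.8 3.7
  endloop
 endfacet
 facet normal -0.705 0.350 -0.617
  outer loop
   vertex 2.7 1.8 2.0
   vertex 3.2 5.8 3.7
   vertex 5.4 5.3 0.9
  endloop
 endfacet
 facet normal 0.259 0.032 0.965
  outer loop
   vertex 2.9 3.2 5.3
   vertex 1.0 3.5 5.8
   vertex 2.5 0.4 5.5
  endloop
 endfacet
 facet normal 0.293 0.476 0.829
  outer loop
   vertex 2.9 3.2 5.3
   vertex 3.2 5.8 3.7
   vertex 1.0 3.5 5.8
  endloop
 endfacet
 facet normal 0.196 -0.429 -0.882
  outer loop
   vertex 5.2 1.3 2.8
   vertex 2.7 1.8 2.0
   vertex 5.4 5.3 0.9
  endloop
 endfacet
 facet normal -0.065 -0.925 -0.374
  outer loop
   vertex 5.2 1.3 2.8
   vertex 2.5 0.4 5.5
   vertex 2.7 1.8 2.0
  endloop
 endfacet
 facet normal 0.720 0.504 0.476
  outer loop
   vertex 5.3 2.8 3.7
   vertex 5.4 5.3 0.9
   vertex 3.2 5.8 3.7
  endloop
 endfacet
 facet normal 0.555 0.389 0.735
  outer loop
   vertex 5.3 2.8 3.7
   vertex 3.2 5.8 3.7
   vertex 2.9 3.2 5.3
  endloop
 endfacet
 facet normal 0.998 -0.057 -0.015
  outer loop
   vertex 5.3 2.8 3.7
   vertex 5.2 1.3 2.8
   vertex 5.4 5.3 0.9
  endloop
 endfacet
 facet normal 0.552 -0.019 0.833
  outer loop
   vertex 5.3 2.8 3.7
   vertex 2.9 3.2 5.3
   vertex 2.5 0.4 5.5
  endloop
 endfacet
 facet normal 0.712 -0.396 0.580
  outer loop
   vertex 5.3 2.8 3.7
   vertex 2.5 0.4 5.5
   vertex 5.2 1.3 2.8
  endloop
 endfacet
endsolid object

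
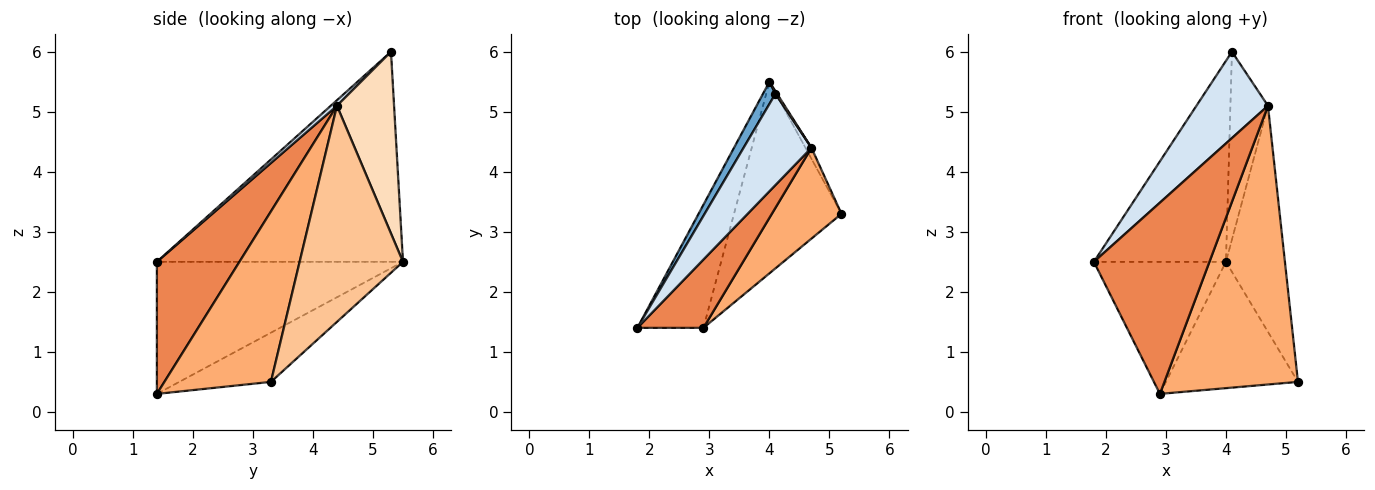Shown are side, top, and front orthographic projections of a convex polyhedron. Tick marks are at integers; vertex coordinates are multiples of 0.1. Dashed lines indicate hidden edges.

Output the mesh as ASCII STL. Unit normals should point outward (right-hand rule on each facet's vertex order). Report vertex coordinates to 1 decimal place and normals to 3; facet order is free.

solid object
 facet normal -0.880 0.472 0.052
  outer loop
   vertex 4.1 5.3 6.0
   vertex 4.0 5.5 2.5
   vertex 1.8 1.4 2.5
  endloop
 endfacet
 facet normal -0.806 0.433 -0.403
  outer loop
   vertex 2.9 1.4 0.3
   vertex 1.8 1.4 2.5
   vertex 4.0 5.5 2.5
  endloop
 endfacet
 facet normal -0.357 0.514 -0.780
  outer loop
   vertex 2.9 1.4 0.3
   vertex 4.0 5.5 2.5
   vertex 5.2 3.3 0.5
  endloop
 endfacet
 facet normal 0.059 -0.686 0.725
  outer loop
   vertex 4.7 4.4 5.1
   vertex 4.1 5.3 6.0
   vertex 1.8 1.4 2.5
  endloop
 endfacet
 facet normal 0.558 -0.781 0.279
  outer loop
   vertex 4.7 4.4 5.1
   vertex 1.8 1.4 2.5
   vertex 2.9 1.4 0.3
  endloop
 endfacet
 facet normal 0.604 -0.758 0.247
  outer loop
   vertex 4.7 4.4 5.1
   vertex 2.9 1.4 0.3
   vertex 5.2 3.3 0.5
  endloop
 endfacet
 facet normal 0.868 0.496 -0.024
  outer loop
   vertex 4.7 4.4 5.1
   vertex 5.2 3.3 0.5
   vertex 4.0 5.5 2.5
  endloop
 endfacet
 facet normal 0.835 0.549 0.008
  outer loop
   vertex 4.7 4.4 5.1
   vertex 4.0 5.5 2.5
   vertex 4.1 5.3 6.0
  endloop
 endfacet
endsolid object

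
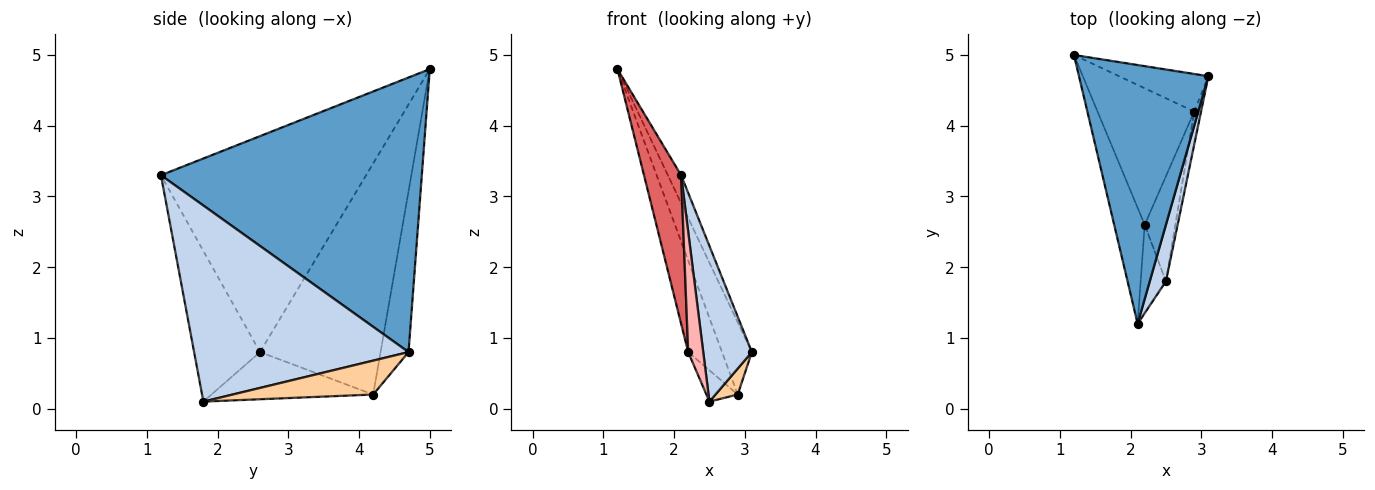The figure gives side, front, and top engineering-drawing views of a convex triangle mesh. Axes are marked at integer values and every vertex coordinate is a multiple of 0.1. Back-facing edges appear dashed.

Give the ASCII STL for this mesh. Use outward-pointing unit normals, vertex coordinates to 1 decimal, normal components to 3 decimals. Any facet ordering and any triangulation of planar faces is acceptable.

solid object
 facet normal 0.904 0.046 0.426
  outer loop
   vertex 2.1 1.2 3.3
   vertex 3.1 4.7 0.8
   vertex 1.2 5.0 4.8
  endloop
 endfacet
 facet normal 0.972 -0.220 0.080
  outer loop
   vertex 2.5 1.8 0.1
   vertex 3.1 4.7 0.8
   vertex 2.1 1.2 3.3
  endloop
 endfacet
 facet normal -0.640 0.682 -0.355
  outer loop
   vertex 2.9 4.2 0.2
   vertex 1.2 5.0 4.8
   vertex 3.1 4.7 0.8
  endloop
 endfacet
 facet normal 0.969 -0.153 -0.195
  outer loop
   vertex 2.9 4.2 0.2
   vertex 3.1 4.7 0.8
   vertex 2.5 1.8 0.1
  endloop
 endfacet
 facet normal -0.893 0.251 -0.374
  outer loop
   vertex 2.2 2.6 0.8
   vertex 1.2 5.0 4.8
   vertex 2.9 4.2 0.2
  endloop
 endfacet
 facet normal -0.828 0.160 -0.538
  outer loop
   vertex 2.2 2.6 0.8
   vertex 2.9 4.2 0.2
   vertex 2.5 1.8 0.1
  endloop
 endfacet
 facet normal -0.975 -0.176 -0.138
  outer loop
   vertex 2.2 2.6 0.8
   vertex 2.1 1.2 3.3
   vertex 1.2 5.0 4.8
  endloop
 endfacet
 facet normal -0.962 -0.220 -0.161
  outer loop
   vertex 2.2 2.6 0.8
   vertex 2.5 1.8 0.1
   vertex 2.1 1.2 3.3
  endloop
 endfacet
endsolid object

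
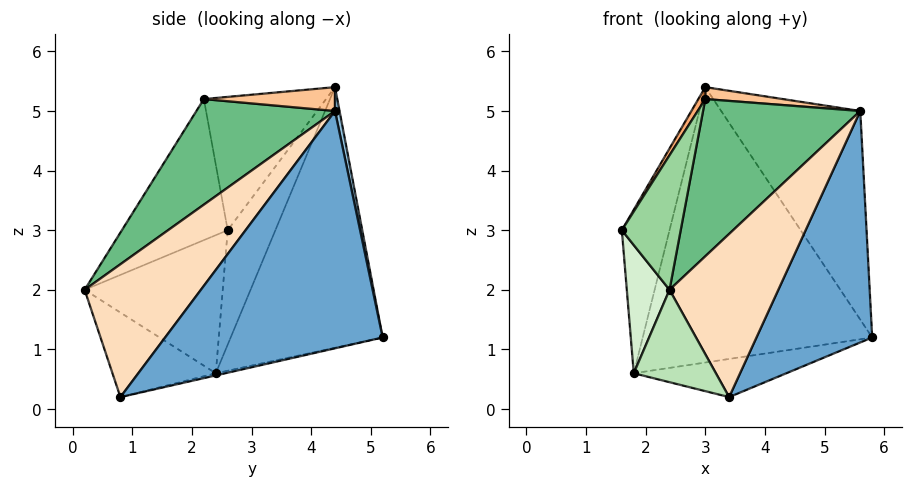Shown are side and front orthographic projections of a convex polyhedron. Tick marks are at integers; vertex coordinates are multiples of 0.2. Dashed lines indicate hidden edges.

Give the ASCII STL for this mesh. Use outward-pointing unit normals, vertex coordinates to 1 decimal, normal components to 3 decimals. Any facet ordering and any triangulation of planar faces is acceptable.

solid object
 facet normal 0.882 -0.469 -0.052
  outer loop
   vertex 5.6 4.4 5.0
   vertex 3.4 0.8 0.2
   vertex 5.8 5.2 1.2
  endloop
 endfacet
 facet normal 0.032 0.978 0.208
  outer loop
   vertex 5.6 4.4 5.0
   vertex 5.8 5.2 1.2
   vertex 3.0 4.4 5.4
  endloop
 endfacet
 facet normal -0.014 0.229 -0.973
  outer loop
   vertex 1.8 2.4 0.6
   vertex 5.8 5.2 1.2
   vertex 3.4 0.8 0.2
  endloop
 endfacet
 facet normal -0.702 0.702 -0.117
  outer loop
   vertex 1.8 2.4 0.6
   vertex 1.6 2.6 3.0
   vertex 3.0 4.4 5.4
  endloop
 endfacet
 facet normal -0.540 0.816 -0.205
  outer loop
   vertex 1.8 2.4 0.6
   vertex 3.0 4.4 5.4
   vertex 5.8 5.2 1.2
  endloop
 endfacet
 facet normal -0.847 -0.048 0.530
  outer loop
   vertex 3.0 2.2 5.2
   vertex 3.0 4.4 5.4
   vertex 1.6 2.6 3.0
  endloop
 endfacet
 facet normal 0.151 -0.089 0.984
  outer loop
   vertex 3.0 2.2 5.2
   vertex 5.6 4.4 5.0
   vertex 3.0 4.4 5.4
  endloop
 endfacet
 facet normal 0.719 -0.673 0.175
  outer loop
   vertex 2.4 0.2 2.0
   vertex 3.4 0.8 0.2
   vertex 5.6 4.4 5.0
  endloop
 endfacet
 facet normal 0.625 -0.709 0.326
  outer loop
   vertex 2.4 0.2 2.0
   vertex 5.6 4.4 5.0
   vertex 3.0 2.2 5.2
  endloop
 endfacet
 facet normal -0.792 -0.440 0.424
  outer loop
   vertex 2.4 0.2 2.0
   vertex 3.0 2.2 5.2
   vertex 1.6 2.6 3.0
  endloop
 endfacet
 facet normal -0.659 -0.524 -0.540
  outer loop
   vertex 2.4 0.2 2.0
   vertex 1.8 2.4 0.6
   vertex 3.4 0.8 0.2
  endloop
 endfacet
 facet normal -0.954 -0.295 -0.055
  outer loop
   vertex 2.4 0.2 2.0
   vertex 1.6 2.6 3.0
   vertex 1.8 2.4 0.6
  endloop
 endfacet
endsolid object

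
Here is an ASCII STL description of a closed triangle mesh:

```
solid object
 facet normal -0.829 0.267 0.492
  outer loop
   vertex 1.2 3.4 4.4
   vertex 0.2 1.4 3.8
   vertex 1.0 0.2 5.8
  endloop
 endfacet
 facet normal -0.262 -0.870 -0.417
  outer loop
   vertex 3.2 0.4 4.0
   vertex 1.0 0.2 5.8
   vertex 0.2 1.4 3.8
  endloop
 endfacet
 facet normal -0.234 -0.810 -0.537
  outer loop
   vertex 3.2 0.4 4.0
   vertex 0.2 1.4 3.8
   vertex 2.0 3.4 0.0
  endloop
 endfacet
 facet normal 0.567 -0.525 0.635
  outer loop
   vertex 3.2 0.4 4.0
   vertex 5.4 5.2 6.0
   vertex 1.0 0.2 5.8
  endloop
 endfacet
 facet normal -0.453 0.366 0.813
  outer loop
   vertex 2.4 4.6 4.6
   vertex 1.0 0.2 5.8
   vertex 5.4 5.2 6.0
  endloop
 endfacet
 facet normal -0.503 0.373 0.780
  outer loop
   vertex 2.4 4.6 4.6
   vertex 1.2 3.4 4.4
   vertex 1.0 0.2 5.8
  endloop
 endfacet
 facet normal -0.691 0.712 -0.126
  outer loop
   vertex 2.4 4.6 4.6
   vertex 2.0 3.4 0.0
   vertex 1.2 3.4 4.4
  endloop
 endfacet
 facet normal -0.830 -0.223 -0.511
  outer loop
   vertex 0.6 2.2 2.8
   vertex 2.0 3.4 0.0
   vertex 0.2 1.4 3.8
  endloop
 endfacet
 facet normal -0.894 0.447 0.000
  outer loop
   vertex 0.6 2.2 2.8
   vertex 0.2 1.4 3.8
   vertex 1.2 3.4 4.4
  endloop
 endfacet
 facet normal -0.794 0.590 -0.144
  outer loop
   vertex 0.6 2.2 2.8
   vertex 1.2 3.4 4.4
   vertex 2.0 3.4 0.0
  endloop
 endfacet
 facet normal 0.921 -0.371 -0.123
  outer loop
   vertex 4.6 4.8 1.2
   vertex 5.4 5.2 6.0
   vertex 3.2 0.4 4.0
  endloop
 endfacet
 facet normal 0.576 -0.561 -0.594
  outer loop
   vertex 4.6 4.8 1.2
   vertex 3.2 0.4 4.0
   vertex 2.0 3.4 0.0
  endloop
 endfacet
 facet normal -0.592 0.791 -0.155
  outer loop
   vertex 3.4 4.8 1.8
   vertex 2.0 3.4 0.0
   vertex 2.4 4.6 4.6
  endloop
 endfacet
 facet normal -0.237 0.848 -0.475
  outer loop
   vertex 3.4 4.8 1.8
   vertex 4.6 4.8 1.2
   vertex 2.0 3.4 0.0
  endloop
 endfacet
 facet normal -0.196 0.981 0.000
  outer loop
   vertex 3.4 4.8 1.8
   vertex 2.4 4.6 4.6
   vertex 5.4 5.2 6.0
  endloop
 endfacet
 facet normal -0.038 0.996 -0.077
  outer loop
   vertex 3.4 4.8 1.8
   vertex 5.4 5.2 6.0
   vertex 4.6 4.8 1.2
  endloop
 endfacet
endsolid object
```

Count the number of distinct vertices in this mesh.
10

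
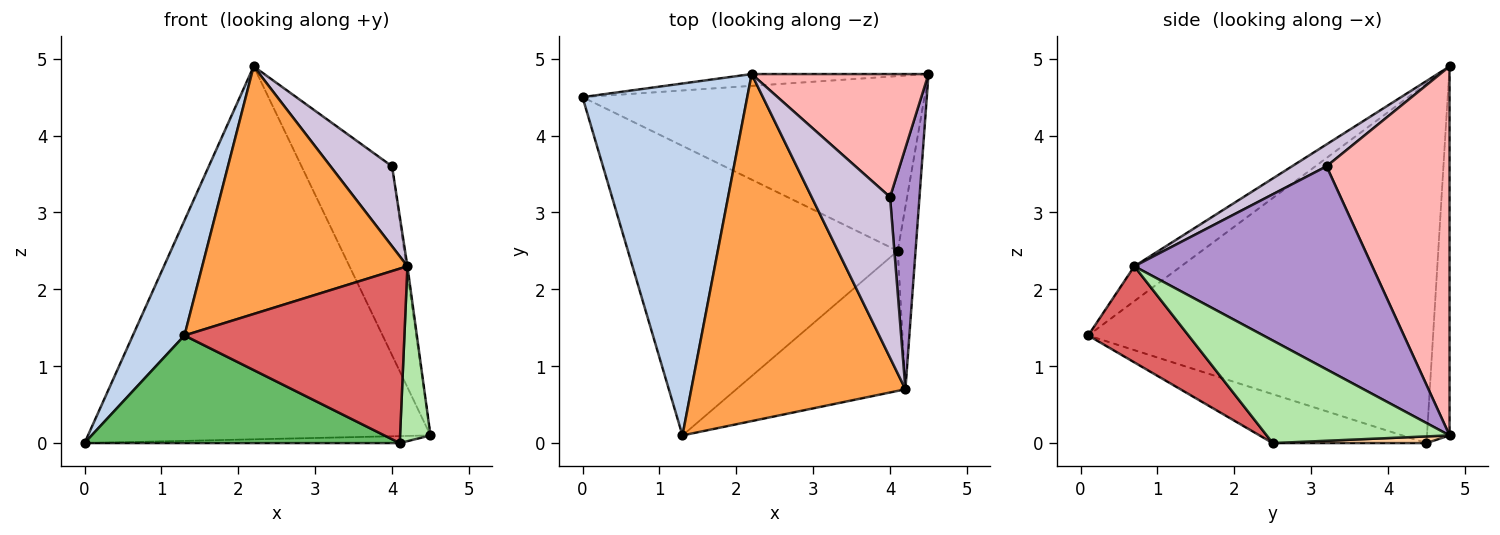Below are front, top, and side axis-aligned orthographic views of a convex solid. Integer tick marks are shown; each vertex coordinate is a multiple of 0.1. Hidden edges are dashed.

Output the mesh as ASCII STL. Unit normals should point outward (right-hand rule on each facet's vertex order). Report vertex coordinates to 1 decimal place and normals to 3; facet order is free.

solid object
 facet normal -0.066 0.997 -0.032
  outer loop
   vertex 2.2 4.8 4.9
   vertex 4.5 4.8 0.1
   vertex 0.0 4.5 0.0
  endloop
 endfacet
 facet normal -0.901 -0.135 0.413
  outer loop
   vertex 2.2 4.8 4.9
   vertex 0.0 4.5 0.0
   vertex 1.3 0.1 1.4
  endloop
 endfacet
 facet normal -0.131 -0.576 0.807
  outer loop
   vertex 4.2 0.7 2.3
   vertex 2.2 4.8 4.9
   vertex 1.3 0.1 1.4
  endloop
 endfacet
 facet normal 0.020 0.040 -0.999
  outer loop
   vertex 4.1 2.5 0.0
   vertex 0.0 4.5 0.0
   vertex 4.5 4.8 0.1
  endloop
 endfacet
 facet normal -0.168 -0.344 -0.924
  outer loop
   vertex 4.1 2.5 0.0
   vertex 1.3 0.1 1.4
   vertex 0.0 4.5 0.0
  endloop
 endfacet
 facet normal 0.972 -0.162 -0.169
  outer loop
   vertex 4.1 2.5 0.0
   vertex 4.5 4.8 0.1
   vertex 4.2 0.7 2.3
  endloop
 endfacet
 facet normal 0.335 -0.735 -0.590
  outer loop
   vertex 4.1 2.5 0.0
   vertex 4.2 0.7 2.3
   vertex 1.3 0.1 1.4
  endloop
 endfacet
 facet normal 0.751 0.553 0.360
  outer loop
   vertex 4.0 3.2 3.6
   vertex 4.5 4.8 0.1
   vertex 2.2 4.8 4.9
  endloop
 endfacet
 facet normal 0.990 0.005 0.143
  outer loop
   vertex 4.0 3.2 3.6
   vertex 4.2 0.7 2.3
   vertex 4.5 4.8 0.1
  endloop
 endfacet
 facet normal 0.243 -0.432 0.868
  outer loop
   vertex 4.0 3.2 3.6
   vertex 2.2 4.8 4.9
   vertex 4.2 0.7 2.3
  endloop
 endfacet
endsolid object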